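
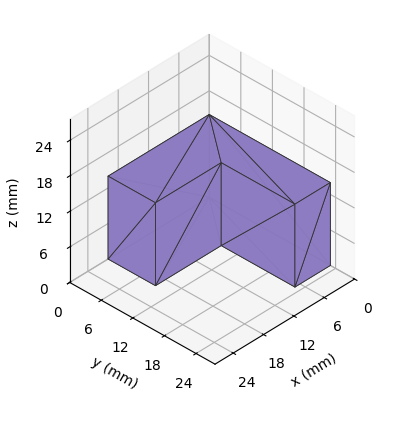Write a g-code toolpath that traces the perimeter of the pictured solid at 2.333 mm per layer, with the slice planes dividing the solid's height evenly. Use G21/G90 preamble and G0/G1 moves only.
Reading the render: the shape is an L-shaped prism: outer 20 × 23 mm, arm thicknesses ≈ 9 mm (horizontal) and 7 mm (vertical), extruded 14 mm in z (dimensions read to the nearest mm from the axis ticks). For the g-code, the solid's height is divided into equal slices at the stated Δz and each level perimeter traced with G1 moves after a G0 lift.

; perimeter-only toolpath
G21 ; units = mm
G90 ; absolute positioning
G28 ; home
; layer 1
G0 Z2.333
G0 X0.000 Y0.000
G1 X20.000 Y0.000
G1 X20.000 Y9.000
G1 X7.000 Y9.000
G1 X7.000 Y23.000
G1 X0.000 Y23.000
G1 X0.000 Y0.000
; layer 2
G0 Z4.667
G0 X0.000 Y0.000
G1 X20.000 Y0.000
G1 X20.000 Y9.000
G1 X7.000 Y9.000
G1 X7.000 Y23.000
G1 X0.000 Y23.000
G1 X0.000 Y0.000
; layer 3
G0 Z7.000
G0 X0.000 Y0.000
G1 X20.000 Y0.000
G1 X20.000 Y9.000
G1 X7.000 Y9.000
G1 X7.000 Y23.000
G1 X0.000 Y23.000
G1 X0.000 Y0.000
; layer 4
G0 Z9.333
G0 X0.000 Y0.000
G1 X20.000 Y0.000
G1 X20.000 Y9.000
G1 X7.000 Y9.000
G1 X7.000 Y23.000
G1 X0.000 Y23.000
G1 X0.000 Y0.000
; layer 5
G0 Z11.667
G0 X0.000 Y0.000
G1 X20.000 Y0.000
G1 X20.000 Y9.000
G1 X7.000 Y9.000
G1 X7.000 Y23.000
G1 X0.000 Y23.000
G1 X0.000 Y0.000
; layer 6
G0 Z14.000
G0 X0.000 Y0.000
G1 X20.000 Y0.000
G1 X20.000 Y9.000
G1 X7.000 Y9.000
G1 X7.000 Y23.000
G1 X0.000 Y23.000
G1 X0.000 Y0.000
M2 ; end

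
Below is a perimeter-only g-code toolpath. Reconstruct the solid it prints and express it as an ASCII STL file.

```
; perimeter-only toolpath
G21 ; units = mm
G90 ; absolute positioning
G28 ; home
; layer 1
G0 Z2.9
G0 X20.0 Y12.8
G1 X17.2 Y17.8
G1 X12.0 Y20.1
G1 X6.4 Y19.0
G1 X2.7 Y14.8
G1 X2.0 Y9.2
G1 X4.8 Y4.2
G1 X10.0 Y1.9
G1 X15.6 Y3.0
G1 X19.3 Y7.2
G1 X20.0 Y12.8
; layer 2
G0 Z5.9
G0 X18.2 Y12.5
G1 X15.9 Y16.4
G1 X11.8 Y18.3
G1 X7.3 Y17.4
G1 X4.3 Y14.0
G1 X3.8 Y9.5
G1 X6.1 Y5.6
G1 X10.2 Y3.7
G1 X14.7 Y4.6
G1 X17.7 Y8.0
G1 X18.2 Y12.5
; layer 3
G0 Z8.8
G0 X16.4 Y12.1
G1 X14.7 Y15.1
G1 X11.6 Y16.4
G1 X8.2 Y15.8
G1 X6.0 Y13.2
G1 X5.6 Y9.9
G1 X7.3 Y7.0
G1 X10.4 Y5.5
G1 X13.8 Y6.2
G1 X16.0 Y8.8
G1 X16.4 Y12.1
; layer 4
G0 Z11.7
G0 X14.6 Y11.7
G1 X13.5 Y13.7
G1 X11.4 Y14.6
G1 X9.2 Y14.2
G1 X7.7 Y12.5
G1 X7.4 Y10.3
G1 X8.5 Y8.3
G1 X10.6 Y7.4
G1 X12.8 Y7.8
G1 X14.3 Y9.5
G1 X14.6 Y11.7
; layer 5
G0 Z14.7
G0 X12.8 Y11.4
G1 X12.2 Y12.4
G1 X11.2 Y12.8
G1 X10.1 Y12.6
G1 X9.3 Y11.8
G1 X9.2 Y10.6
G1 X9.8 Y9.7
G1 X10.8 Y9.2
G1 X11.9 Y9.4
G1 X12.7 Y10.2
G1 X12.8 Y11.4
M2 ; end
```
solid part
  facet normal 0.0000 0.0000 -1.0000
    outer loop
      vertex 12.2 21.9 0.0
      vertex 18.4 19.1 0.0
      vertex 21.8 13.2 0.0
    endloop
  endfacet
  facet normal 0.0000 0.0000 -1.0000
    outer loop
      vertex 5.5 20.6 0.0
      vertex 12.2 21.9 0.0
      vertex 21.8 13.2 0.0
    endloop
  endfacet
  facet normal 0.0000 0.0000 -1.0000
    outer loop
      vertex 1.0 15.5 0.0
      vertex 5.5 20.6 0.0
      vertex 21.8 13.2 0.0
    endloop
  endfacet
  facet normal 0.0000 0.0000 -1.0000
    outer loop
      vertex 0.2 8.8 0.0
      vertex 1.0 15.5 0.0
      vertex 21.8 13.2 0.0
    endloop
  endfacet
  facet normal 0.0000 0.0000 -1.0000
    outer loop
      vertex 3.6 2.9 0.0
      vertex 0.2 8.8 0.0
      vertex 21.8 13.2 0.0
    endloop
  endfacet
  facet normal 0.0000 0.0000 -1.0000
    outer loop
      vertex 9.8 0.1 0.0
      vertex 3.6 2.9 0.0
      vertex 21.8 13.2 0.0
    endloop
  endfacet
  facet normal 0.0000 0.0000 -1.0000
    outer loop
      vertex 16.5 1.4 0.0
      vertex 9.8 0.1 0.0
      vertex 21.8 13.2 0.0
    endloop
  endfacet
  facet normal 0.0000 0.0000 -1.0000
    outer loop
      vertex 21.0 6.5 0.0
      vertex 16.5 1.4 0.0
      vertex 21.8 13.2 0.0
    endloop
  endfacet
  facet normal 0.7449 0.4293 0.5108
    outer loop
      vertex 21.8 13.2 0.0
      vertex 18.4 19.1 0.0
      vertex 11.0 11.0 17.6
    endloop
  endfacet
  facet normal 0.3541 0.7841 0.5097
    outer loop
      vertex 18.4 19.1 0.0
      vertex 12.2 21.9 0.0
      vertex 11.0 11.0 17.6
    endloop
  endfacet
  facet normal -0.1637 0.8437 0.5113
    outer loop
      vertex 12.2 21.9 0.0
      vertex 5.5 20.6 0.0
      vertex 11.0 11.0 17.6
    endloop
  endfacet
  facet normal -0.6443 0.5685 0.5115
    outer loop
      vertex 5.5 20.6 0.0
      vertex 1.0 15.5 0.0
      vertex 11.0 11.0 17.6
    endloop
  endfacet
  facet normal -0.8535 0.1019 0.5110
    outer loop
      vertex 1.0 15.5 0.0
      vertex 0.2 8.8 0.0
      vertex 11.0 11.0 17.6
    endloop
  endfacet
  facet normal -0.7449 -0.4293 0.5108
    outer loop
      vertex 0.2 8.8 0.0
      vertex 3.6 2.9 0.0
      vertex 11.0 11.0 17.6
    endloop
  endfacet
  facet normal -0.3541 -0.7841 0.5097
    outer loop
      vertex 3.6 2.9 0.0
      vertex 9.8 0.1 0.0
      vertex 11.0 11.0 17.6
    endloop
  endfacet
  facet normal 0.1637 -0.8437 0.5113
    outer loop
      vertex 9.8 0.1 0.0
      vertex 16.5 1.4 0.0
      vertex 11.0 11.0 17.6
    endloop
  endfacet
  facet normal 0.6443 -0.5685 0.5115
    outer loop
      vertex 16.5 1.4 0.0
      vertex 21.0 6.5 0.0
      vertex 11.0 11.0 17.6
    endloop
  endfacet
  facet normal 0.8535 -0.1019 0.5110
    outer loop
      vertex 21.0 6.5 0.0
      vertex 21.8 13.2 0.0
      vertex 11.0 11.0 17.6
    endloop
  endfacet
endsolid part

The G0 Z moves step by Δz≈2.9 mm. The G1 loops shrink linearly with z, so the solid tapers from its base footprint up to z≈17.6. Closing with a flat bottom cap and the tapered top and triangulating gives 18 facets — a regular 10-sided pyramid, base circumscribed radius ≈ 11 mm, apex at z ≈ 17.6 mm.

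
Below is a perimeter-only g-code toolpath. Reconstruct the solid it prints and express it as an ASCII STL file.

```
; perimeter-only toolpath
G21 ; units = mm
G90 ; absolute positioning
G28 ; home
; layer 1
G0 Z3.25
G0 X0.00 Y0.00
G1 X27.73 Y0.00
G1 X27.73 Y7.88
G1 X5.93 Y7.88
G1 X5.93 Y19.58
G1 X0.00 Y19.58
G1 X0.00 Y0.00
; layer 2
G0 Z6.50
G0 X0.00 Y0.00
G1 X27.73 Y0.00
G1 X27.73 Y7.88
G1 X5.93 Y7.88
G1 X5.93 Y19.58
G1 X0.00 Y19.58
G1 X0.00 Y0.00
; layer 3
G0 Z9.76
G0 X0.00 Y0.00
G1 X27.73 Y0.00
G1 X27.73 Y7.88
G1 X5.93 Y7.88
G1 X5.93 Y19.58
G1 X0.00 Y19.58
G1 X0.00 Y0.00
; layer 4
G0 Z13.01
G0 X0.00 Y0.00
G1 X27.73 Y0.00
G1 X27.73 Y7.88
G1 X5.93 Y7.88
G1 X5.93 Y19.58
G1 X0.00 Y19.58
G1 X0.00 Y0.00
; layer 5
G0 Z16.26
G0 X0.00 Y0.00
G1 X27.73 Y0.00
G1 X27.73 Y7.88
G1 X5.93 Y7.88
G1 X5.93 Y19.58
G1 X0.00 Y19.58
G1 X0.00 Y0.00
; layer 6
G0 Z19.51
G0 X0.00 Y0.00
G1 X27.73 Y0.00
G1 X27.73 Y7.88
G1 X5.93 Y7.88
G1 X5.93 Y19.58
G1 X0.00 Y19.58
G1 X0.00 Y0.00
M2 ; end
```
solid part
  facet normal 0.0000 0.0000 -1.0000
    outer loop
      vertex 27.73 7.88 0.00
      vertex 27.73 0.00 0.00
      vertex 0.00 0.00 0.00
    endloop
  endfacet
  facet normal 0.0000 0.0000 -1.0000
    outer loop
      vertex 5.93 7.88 0.00
      vertex 27.73 7.88 0.00
      vertex 0.00 0.00 0.00
    endloop
  endfacet
  facet normal 0.0000 0.0000 -1.0000
    outer loop
      vertex 5.93 19.58 0.00
      vertex 5.93 7.88 0.00
      vertex 0.00 0.00 0.00
    endloop
  endfacet
  facet normal 0.0000 0.0000 -1.0000
    outer loop
      vertex 0.00 19.58 0.00
      vertex 5.93 19.58 0.00
      vertex 0.00 0.00 0.00
    endloop
  endfacet
  facet normal 0.0000 0.0000 1.0000
    outer loop
      vertex 0.00 0.00 19.51
      vertex 27.73 0.00 19.51
      vertex 27.73 7.88 19.51
    endloop
  endfacet
  facet normal 0.0000 0.0000 1.0000
    outer loop
      vertex 0.00 0.00 19.51
      vertex 27.73 7.88 19.51
      vertex 5.93 7.88 19.51
    endloop
  endfacet
  facet normal 0.0000 0.0000 1.0000
    outer loop
      vertex 0.00 0.00 19.51
      vertex 5.93 7.88 19.51
      vertex 5.93 19.58 19.51
    endloop
  endfacet
  facet normal 0.0000 0.0000 1.0000
    outer loop
      vertex 0.00 0.00 19.51
      vertex 5.93 19.58 19.51
      vertex 0.00 19.58 19.51
    endloop
  endfacet
  facet normal 0.0000 -1.0000 0.0000
    outer loop
      vertex 0.00 0.00 0.00
      vertex 27.73 0.00 0.00
      vertex 27.73 0.00 19.51
    endloop
  endfacet
  facet normal 0.0000 -1.0000 0.0000
    outer loop
      vertex 0.00 0.00 0.00
      vertex 27.73 0.00 19.51
      vertex 0.00 0.00 19.51
    endloop
  endfacet
  facet normal 1.0000 0.0000 0.0000
    outer loop
      vertex 27.73 0.00 0.00
      vertex 27.73 7.88 0.00
      vertex 27.73 7.88 19.51
    endloop
  endfacet
  facet normal 1.0000 0.0000 0.0000
    outer loop
      vertex 27.73 0.00 0.00
      vertex 27.73 7.88 19.51
      vertex 27.73 0.00 19.51
    endloop
  endfacet
  facet normal 0.0000 1.0000 0.0000
    outer loop
      vertex 27.73 7.88 0.00
      vertex 5.93 7.88 0.00
      vertex 5.93 7.88 19.51
    endloop
  endfacet
  facet normal 0.0000 1.0000 0.0000
    outer loop
      vertex 27.73 7.88 0.00
      vertex 5.93 7.88 19.51
      vertex 27.73 7.88 19.51
    endloop
  endfacet
  facet normal 1.0000 0.0000 0.0000
    outer loop
      vertex 5.93 7.88 0.00
      vertex 5.93 19.58 0.00
      vertex 5.93 19.58 19.51
    endloop
  endfacet
  facet normal 1.0000 0.0000 0.0000
    outer loop
      vertex 5.93 7.88 0.00
      vertex 5.93 19.58 19.51
      vertex 5.93 7.88 19.51
    endloop
  endfacet
  facet normal 0.0000 1.0000 0.0000
    outer loop
      vertex 5.93 19.58 0.00
      vertex 0.00 19.58 0.00
      vertex 0.00 19.58 19.51
    endloop
  endfacet
  facet normal 0.0000 1.0000 0.0000
    outer loop
      vertex 5.93 19.58 0.00
      vertex 0.00 19.58 19.51
      vertex 5.93 19.58 19.51
    endloop
  endfacet
  facet normal -1.0000 0.0000 0.0000
    outer loop
      vertex 0.00 19.58 0.00
      vertex 0.00 0.00 0.00
      vertex 0.00 0.00 19.51
    endloop
  endfacet
  facet normal -1.0000 0.0000 0.0000
    outer loop
      vertex 0.00 19.58 0.00
      vertex 0.00 0.00 19.51
      vertex 0.00 19.58 19.51
    endloop
  endfacet
endsolid part

The G0 Z moves step by Δz≈3.25 mm. Every layer's G1 loop is the same polygon, so the solid is a straight extrusion of it from z=0 to z≈19.5. Closing with flat bottom and top caps and triangulating gives 20 facets — an L-shaped prism: outer 27.7 × 19.6 mm, arm thicknesses ≈ 7.88 mm (horizontal) and 5.93 mm (vertical), extruded 19.5 mm in z.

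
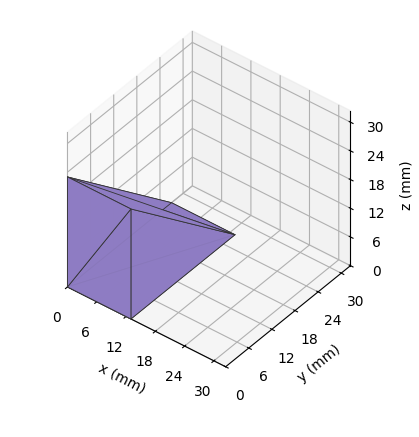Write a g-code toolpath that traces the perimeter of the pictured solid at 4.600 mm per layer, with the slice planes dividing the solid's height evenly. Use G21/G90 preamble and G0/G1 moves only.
Reading the render: the shape is a wedge (ramp): 13 × 27 mm base, rising to 23 mm along the y=0 edge and sloping linearly to z=0 at y=27 (dimensions read to the nearest mm from the axis ticks). For the g-code, the solid's height is divided into equal slices at the stated Δz and each level perimeter traced with G1 moves after a G0 lift.

; perimeter-only toolpath
G21 ; units = mm
G90 ; absolute positioning
G28 ; home
; layer 1
G0 Z4.600
G0 X0.000 Y0.000
G1 X13.000 Y0.000
G1 X13.000 Y21.600
G1 X0.000 Y21.600
G1 X0.000 Y0.000
; layer 2
G0 Z9.200
G0 X0.000 Y0.000
G1 X13.000 Y0.000
G1 X13.000 Y16.200
G1 X0.000 Y16.200
G1 X0.000 Y0.000
; layer 3
G0 Z13.800
G0 X0.000 Y0.000
G1 X13.000 Y0.000
G1 X13.000 Y10.800
G1 X0.000 Y10.800
G1 X0.000 Y0.000
; layer 4
G0 Z18.400
G0 X0.000 Y0.000
G1 X13.000 Y0.000
G1 X13.000 Y5.400
G1 X0.000 Y5.400
G1 X0.000 Y0.000
M2 ; end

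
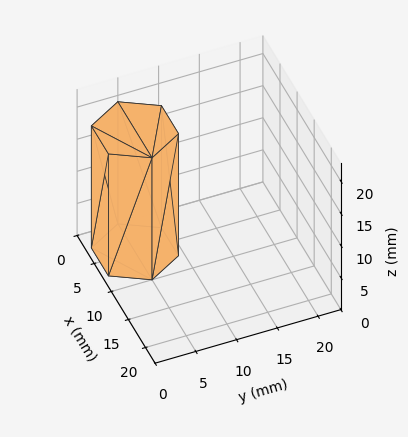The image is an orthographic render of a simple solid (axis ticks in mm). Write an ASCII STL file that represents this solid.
Reading the render: the shape is a regular 6-sided prism (a cylinder approximated with 6 flat sides), circumscribed radius ≈ 5 mm, height ≈ 19 mm (dimensions read to the nearest mm from the axis ticks). For the STL, each face is triangulated and given an outward normal.

solid part
  facet normal 0.0000 0.0000 -1.0000
    outer loop
      vertex 2.5 9.3 0.0
      vertex 7.5 9.3 0.0
      vertex 10.0 5.0 0.0
    endloop
  endfacet
  facet normal 0.0000 0.0000 -1.0000
    outer loop
      vertex 0.0 5.0 0.0
      vertex 2.5 9.3 0.0
      vertex 10.0 5.0 0.0
    endloop
  endfacet
  facet normal 0.0000 0.0000 -1.0000
    outer loop
      vertex 2.5 0.7 0.0
      vertex 0.0 5.0 0.0
      vertex 10.0 5.0 0.0
    endloop
  endfacet
  facet normal 0.0000 0.0000 -1.0000
    outer loop
      vertex 7.5 0.7 0.0
      vertex 2.5 0.7 0.0
      vertex 10.0 5.0 0.0
    endloop
  endfacet
  facet normal 0.0000 0.0000 1.0000
    outer loop
      vertex 10.0 5.0 19.0
      vertex 7.5 9.3 19.0
      vertex 2.5 9.3 19.0
    endloop
  endfacet
  facet normal 0.0000 0.0000 1.0000
    outer loop
      vertex 10.0 5.0 19.0
      vertex 2.5 9.3 19.0
      vertex 0.0 5.0 19.0
    endloop
  endfacet
  facet normal 0.0000 0.0000 1.0000
    outer loop
      vertex 10.0 5.0 19.0
      vertex 0.0 5.0 19.0
      vertex 2.5 0.7 19.0
    endloop
  endfacet
  facet normal 0.0000 0.0000 1.0000
    outer loop
      vertex 10.0 5.0 19.0
      vertex 2.5 0.7 19.0
      vertex 7.5 0.7 19.0
    endloop
  endfacet
  facet normal 0.8645 0.5026 0.0000
    outer loop
      vertex 10.0 5.0 0.0
      vertex 7.5 9.3 0.0
      vertex 7.5 9.3 19.0
    endloop
  endfacet
  facet normal 0.8645 0.5026 0.0000
    outer loop
      vertex 10.0 5.0 0.0
      vertex 7.5 9.3 19.0
      vertex 10.0 5.0 19.0
    endloop
  endfacet
  facet normal 0.0000 1.0000 0.0000
    outer loop
      vertex 7.5 9.3 0.0
      vertex 2.5 9.3 0.0
      vertex 2.5 9.3 19.0
    endloop
  endfacet
  facet normal 0.0000 1.0000 0.0000
    outer loop
      vertex 7.5 9.3 0.0
      vertex 2.5 9.3 19.0
      vertex 7.5 9.3 19.0
    endloop
  endfacet
  facet normal -0.8645 0.5026 0.0000
    outer loop
      vertex 2.5 9.3 0.0
      vertex 0.0 5.0 0.0
      vertex 0.0 5.0 19.0
    endloop
  endfacet
  facet normal -0.8645 0.5026 0.0000
    outer loop
      vertex 2.5 9.3 0.0
      vertex 0.0 5.0 19.0
      vertex 2.5 9.3 19.0
    endloop
  endfacet
  facet normal -0.8645 -0.5026 0.0000
    outer loop
      vertex 0.0 5.0 0.0
      vertex 2.5 0.7 0.0
      vertex 2.5 0.7 19.0
    endloop
  endfacet
  facet normal -0.8645 -0.5026 0.0000
    outer loop
      vertex 0.0 5.0 0.0
      vertex 2.5 0.7 19.0
      vertex 0.0 5.0 19.0
    endloop
  endfacet
  facet normal 0.0000 -1.0000 0.0000
    outer loop
      vertex 2.5 0.7 0.0
      vertex 7.5 0.7 0.0
      vertex 7.5 0.7 19.0
    endloop
  endfacet
  facet normal 0.0000 -1.0000 0.0000
    outer loop
      vertex 2.5 0.7 0.0
      vertex 7.5 0.7 19.0
      vertex 2.5 0.7 19.0
    endloop
  endfacet
  facet normal 0.8645 -0.5026 0.0000
    outer loop
      vertex 7.5 0.7 0.0
      vertex 10.0 5.0 0.0
      vertex 10.0 5.0 19.0
    endloop
  endfacet
  facet normal 0.8645 -0.5026 0.0000
    outer loop
      vertex 7.5 0.7 0.0
      vertex 10.0 5.0 19.0
      vertex 7.5 0.7 19.0
    endloop
  endfacet
endsolid part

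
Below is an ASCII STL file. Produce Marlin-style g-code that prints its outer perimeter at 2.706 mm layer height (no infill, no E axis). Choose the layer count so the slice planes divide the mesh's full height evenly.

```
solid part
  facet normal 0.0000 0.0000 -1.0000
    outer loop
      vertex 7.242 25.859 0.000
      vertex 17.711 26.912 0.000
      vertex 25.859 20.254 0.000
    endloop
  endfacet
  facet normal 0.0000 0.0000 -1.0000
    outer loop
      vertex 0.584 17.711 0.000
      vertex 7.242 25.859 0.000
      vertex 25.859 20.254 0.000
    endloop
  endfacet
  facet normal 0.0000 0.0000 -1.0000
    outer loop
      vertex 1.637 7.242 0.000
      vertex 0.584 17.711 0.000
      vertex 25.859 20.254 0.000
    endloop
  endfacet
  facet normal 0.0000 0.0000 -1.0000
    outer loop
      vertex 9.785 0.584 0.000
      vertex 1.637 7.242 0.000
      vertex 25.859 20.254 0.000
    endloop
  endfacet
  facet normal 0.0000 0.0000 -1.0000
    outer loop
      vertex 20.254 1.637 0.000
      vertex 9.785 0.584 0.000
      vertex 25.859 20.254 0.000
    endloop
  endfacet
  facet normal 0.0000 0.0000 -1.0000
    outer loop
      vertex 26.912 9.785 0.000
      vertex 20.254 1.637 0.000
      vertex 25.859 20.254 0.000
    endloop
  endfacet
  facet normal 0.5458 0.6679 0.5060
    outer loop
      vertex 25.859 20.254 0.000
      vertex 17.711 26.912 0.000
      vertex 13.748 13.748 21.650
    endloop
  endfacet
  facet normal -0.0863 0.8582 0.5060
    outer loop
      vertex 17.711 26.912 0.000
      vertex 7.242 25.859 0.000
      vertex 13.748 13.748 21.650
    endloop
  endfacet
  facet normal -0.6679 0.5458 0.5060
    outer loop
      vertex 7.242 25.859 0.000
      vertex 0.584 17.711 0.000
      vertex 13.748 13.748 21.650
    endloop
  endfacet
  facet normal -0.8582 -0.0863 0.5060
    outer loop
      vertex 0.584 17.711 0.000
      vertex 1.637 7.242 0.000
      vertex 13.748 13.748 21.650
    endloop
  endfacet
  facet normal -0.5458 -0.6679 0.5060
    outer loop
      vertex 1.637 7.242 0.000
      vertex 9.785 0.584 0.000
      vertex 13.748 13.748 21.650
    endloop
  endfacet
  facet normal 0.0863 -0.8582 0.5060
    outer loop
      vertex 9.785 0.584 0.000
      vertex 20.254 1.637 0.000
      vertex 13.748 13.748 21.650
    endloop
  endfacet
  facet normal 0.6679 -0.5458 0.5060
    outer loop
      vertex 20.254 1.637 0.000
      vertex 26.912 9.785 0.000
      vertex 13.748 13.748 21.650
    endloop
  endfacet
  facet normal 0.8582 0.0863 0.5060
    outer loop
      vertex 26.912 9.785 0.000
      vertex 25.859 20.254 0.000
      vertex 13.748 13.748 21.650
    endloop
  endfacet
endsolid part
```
; perimeter-only toolpath
G21 ; units = mm
G90 ; absolute positioning
G28 ; home
; layer 1
G0 Z2.706
G0 X24.345 Y19.441
G1 X17.216 Y25.266
G1 X8.055 Y24.345
G1 X2.229 Y17.216
G1 X3.151 Y8.055
G1 X10.280 Y2.229
G1 X19.441 Y3.151
G1 X25.266 Y10.280
G1 X24.345 Y19.441
; layer 2
G0 Z5.412
G0 X22.831 Y18.628
G1 X16.720 Y23.621
G1 X8.868 Y22.831
G1 X3.875 Y16.720
G1 X4.665 Y8.868
G1 X10.776 Y3.875
G1 X18.628 Y4.665
G1 X23.621 Y10.776
G1 X22.831 Y18.628
; layer 3
G0 Z8.119
G0 X21.317 Y17.814
G1 X16.225 Y21.976
G1 X9.682 Y21.317
G1 X5.521 Y16.225
G1 X6.179 Y9.682
G1 X11.271 Y5.521
G1 X17.814 Y6.179
G1 X21.976 Y11.271
G1 X21.317 Y17.814
; layer 4
G0 Z10.825
G0 X19.803 Y17.001
G1 X15.729 Y20.330
G1 X10.495 Y19.803
G1 X7.166 Y15.729
G1 X7.692 Y10.495
G1 X11.767 Y7.166
G1 X17.001 Y7.692
G1 X20.330 Y11.767
G1 X19.803 Y17.001
; layer 5
G0 Z13.531
G0 X18.290 Y16.188
G1 X15.234 Y18.684
G1 X11.308 Y18.290
G1 X8.811 Y15.234
G1 X9.206 Y11.308
G1 X12.262 Y8.811
G1 X16.188 Y9.206
G1 X18.684 Y12.262
G1 X18.290 Y16.188
; layer 6
G0 Z16.237
G0 X16.776 Y15.375
G1 X14.739 Y17.039
G1 X12.121 Y16.776
G1 X10.457 Y14.739
G1 X10.720 Y12.121
G1 X12.757 Y10.457
G1 X15.375 Y10.720
G1 X17.039 Y12.757
G1 X16.776 Y15.375
; layer 7
G0 Z18.944
G0 X15.262 Y14.561
G1 X14.243 Y15.393
G1 X12.935 Y15.262
G1 X12.102 Y14.243
G1 X12.234 Y12.935
G1 X13.253 Y12.102
G1 X14.561 Y12.234
G1 X15.393 Y13.253
G1 X15.262 Y14.561
M2 ; end

The solid is a regular 8-sided pyramid, base circumscribed radius ≈ 13.7 mm, apex at z ≈ 21.6 mm. Slicing at Δz = 2.706 mm — 8 equal slices spanning the solid's height, so layer i sits at z = i·h/8 — gives 7 non-empty perimeters. Each is a 8-segment closed polygon; G0 lifts to the layer z and rapids to the start vertex, then G1 traces the edges. The cross-section shrinks linearly with z (the slice at the apex is degenerate and omitted).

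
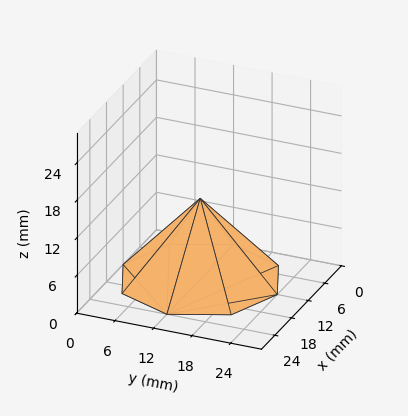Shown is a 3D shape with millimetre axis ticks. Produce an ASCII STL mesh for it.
Reading the render: the shape is a regular 8-sided pyramid, base circumscribed radius ≈ 12 mm, apex at z ≈ 13 mm (dimensions read to the nearest mm from the axis ticks). For the STL, each face is triangulated and given an outward normal.

solid part
  facet normal 0.0000 0.0000 -1.0000
    outer loop
      vertex 12.0 24.0 0.0
      vertex 20.5 20.5 0.0
      vertex 24.0 12.0 0.0
    endloop
  endfacet
  facet normal 0.0000 0.0000 -1.0000
    outer loop
      vertex 3.5 20.5 0.0
      vertex 12.0 24.0 0.0
      vertex 24.0 12.0 0.0
    endloop
  endfacet
  facet normal 0.0000 0.0000 -1.0000
    outer loop
      vertex 0.0 12.0 0.0
      vertex 3.5 20.5 0.0
      vertex 24.0 12.0 0.0
    endloop
  endfacet
  facet normal 0.0000 0.0000 -1.0000
    outer loop
      vertex 3.5 3.5 0.0
      vertex 0.0 12.0 0.0
      vertex 24.0 12.0 0.0
    endloop
  endfacet
  facet normal 0.0000 0.0000 -1.0000
    outer loop
      vertex 12.0 0.0 0.0
      vertex 3.5 3.5 0.0
      vertex 24.0 12.0 0.0
    endloop
  endfacet
  facet normal 0.0000 0.0000 -1.0000
    outer loop
      vertex 20.5 3.5 0.0
      vertex 12.0 0.0 0.0
      vertex 24.0 12.0 0.0
    endloop
  endfacet
  facet normal 0.7033 0.2896 0.6492
    outer loop
      vertex 24.0 12.0 0.0
      vertex 20.5 20.5 0.0
      vertex 12.0 12.0 13.0
    endloop
  endfacet
  facet normal 0.2896 0.7033 0.6492
    outer loop
      vertex 20.5 20.5 0.0
      vertex 12.0 24.0 0.0
      vertex 12.0 12.0 13.0
    endloop
  endfacet
  facet normal -0.2896 0.7033 0.6492
    outer loop
      vertex 12.0 24.0 0.0
      vertex 3.5 20.5 0.0
      vertex 12.0 12.0 13.0
    endloop
  endfacet
  facet normal -0.7033 0.2896 0.6492
    outer loop
      vertex 3.5 20.5 0.0
      vertex 0.0 12.0 0.0
      vertex 12.0 12.0 13.0
    endloop
  endfacet
  facet normal -0.7033 -0.2896 0.6492
    outer loop
      vertex 0.0 12.0 0.0
      vertex 3.5 3.5 0.0
      vertex 12.0 12.0 13.0
    endloop
  endfacet
  facet normal -0.2896 -0.7033 0.6492
    outer loop
      vertex 3.5 3.5 0.0
      vertex 12.0 0.0 0.0
      vertex 12.0 12.0 13.0
    endloop
  endfacet
  facet normal 0.2896 -0.7033 0.6492
    outer loop
      vertex 12.0 0.0 0.0
      vertex 20.5 3.5 0.0
      vertex 12.0 12.0 13.0
    endloop
  endfacet
  facet normal 0.7033 -0.2896 0.6492
    outer loop
      vertex 20.5 3.5 0.0
      vertex 24.0 12.0 0.0
      vertex 12.0 12.0 13.0
    endloop
  endfacet
endsolid part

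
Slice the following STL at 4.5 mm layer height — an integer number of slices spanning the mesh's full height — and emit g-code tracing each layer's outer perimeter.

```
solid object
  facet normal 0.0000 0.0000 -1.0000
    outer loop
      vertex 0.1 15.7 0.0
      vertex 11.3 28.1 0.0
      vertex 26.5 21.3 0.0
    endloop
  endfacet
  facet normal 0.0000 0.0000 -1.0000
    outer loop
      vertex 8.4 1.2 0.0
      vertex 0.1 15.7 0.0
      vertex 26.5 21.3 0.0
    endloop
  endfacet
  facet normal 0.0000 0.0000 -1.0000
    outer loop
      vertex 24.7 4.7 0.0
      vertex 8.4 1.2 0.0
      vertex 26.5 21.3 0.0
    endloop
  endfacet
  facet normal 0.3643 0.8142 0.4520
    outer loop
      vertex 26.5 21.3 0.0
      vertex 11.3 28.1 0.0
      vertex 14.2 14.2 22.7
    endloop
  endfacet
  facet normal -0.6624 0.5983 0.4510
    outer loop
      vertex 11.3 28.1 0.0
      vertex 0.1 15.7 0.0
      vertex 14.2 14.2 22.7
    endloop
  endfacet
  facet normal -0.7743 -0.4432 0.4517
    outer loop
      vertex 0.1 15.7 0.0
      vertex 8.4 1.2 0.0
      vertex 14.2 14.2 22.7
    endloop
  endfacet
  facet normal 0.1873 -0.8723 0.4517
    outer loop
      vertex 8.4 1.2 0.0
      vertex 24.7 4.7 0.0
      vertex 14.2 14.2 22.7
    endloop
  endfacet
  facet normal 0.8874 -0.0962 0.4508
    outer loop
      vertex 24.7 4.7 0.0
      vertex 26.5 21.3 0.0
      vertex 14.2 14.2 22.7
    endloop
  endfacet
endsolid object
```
; perimeter-only toolpath
G21 ; units = mm
G90 ; absolute positioning
G28 ; home
; layer 1
G0 Z4.5
G0 X24.0 Y19.9
G1 X11.9 Y25.3
G1 X2.9 Y15.4
G1 X9.6 Y3.8
G1 X22.6 Y6.6
G1 X24.0 Y19.9
; layer 2
G0 Z9.1
G0 X21.6 Y18.5
G1 X12.5 Y22.5
G1 X5.7 Y15.1
G1 X10.7 Y6.4
G1 X20.5 Y8.5
G1 X21.6 Y18.5
; layer 3
G0 Z13.6
G0 X19.1 Y17.0
G1 X13.0 Y19.8
G1 X8.6 Y14.8
G1 X11.9 Y9.0
G1 X18.4 Y10.4
G1 X19.1 Y17.0
; layer 4
G0 Z18.2
G0 X16.7 Y15.6
G1 X13.6 Y17.0
G1 X11.4 Y14.5
G1 X13.0 Y11.6
G1 X16.3 Y12.3
G1 X16.7 Y15.6
M2 ; end

The solid is a regular 5-sided pyramid, base circumscribed radius ≈ 14.2 mm, apex at z ≈ 22.7 mm. Slicing at Δz = 4.5 mm — 5 equal slices spanning the solid's height, so layer i sits at z = i·h/5 — gives 4 non-empty perimeters. Each is a 5-segment closed polygon; G0 lifts to the layer z and rapids to the start vertex, then G1 traces the edges. The cross-section shrinks linearly with z (the slice at the apex is degenerate and omitted).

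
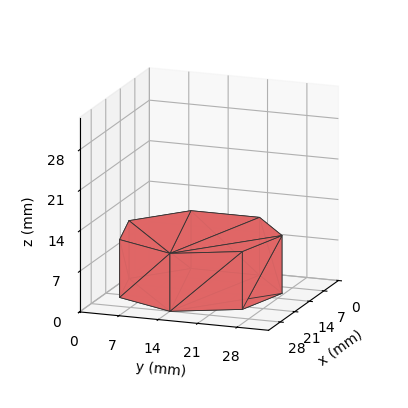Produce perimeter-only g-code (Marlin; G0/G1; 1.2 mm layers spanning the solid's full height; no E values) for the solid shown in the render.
Reading the render: the shape is a regular 7-sided prism (a cylinder approximated with 7 flat sides), circumscribed radius ≈ 14 mm, height ≈ 10 mm (dimensions read to the nearest mm from the axis ticks). For the g-code, the solid's height is divided into equal slices at the stated Δz and each level perimeter traced with G1 moves after a G0 lift.

; perimeter-only toolpath
G21 ; units = mm
G90 ; absolute positioning
G28 ; home
; layer 1
G0 Z1.2
G0 X28.0 Y14.0
G1 X22.7 Y24.9
G1 X10.9 Y27.6
G1 X1.4 Y20.1
G1 X1.4 Y7.9
G1 X10.9 Y0.4
G1 X22.7 Y3.1
G1 X28.0 Y14.0
; layer 2
G0 Z2.5
G0 X28.0 Y14.0
G1 X22.7 Y24.9
G1 X10.9 Y27.6
G1 X1.4 Y20.1
G1 X1.4 Y7.9
G1 X10.9 Y0.4
G1 X22.7 Y3.1
G1 X28.0 Y14.0
; layer 3
G0 Z3.8
G0 X28.0 Y14.0
G1 X22.7 Y24.9
G1 X10.9 Y27.6
G1 X1.4 Y20.1
G1 X1.4 Y7.9
G1 X10.9 Y0.4
G1 X22.7 Y3.1
G1 X28.0 Y14.0
; layer 4
G0 Z5.0
G0 X28.0 Y14.0
G1 X22.7 Y24.9
G1 X10.9 Y27.6
G1 X1.4 Y20.1
G1 X1.4 Y7.9
G1 X10.9 Y0.4
G1 X22.7 Y3.1
G1 X28.0 Y14.0
; layer 5
G0 Z6.2
G0 X28.0 Y14.0
G1 X22.7 Y24.9
G1 X10.9 Y27.6
G1 X1.4 Y20.1
G1 X1.4 Y7.9
G1 X10.9 Y0.4
G1 X22.7 Y3.1
G1 X28.0 Y14.0
; layer 6
G0 Z7.5
G0 X28.0 Y14.0
G1 X22.7 Y24.9
G1 X10.9 Y27.6
G1 X1.4 Y20.1
G1 X1.4 Y7.9
G1 X10.9 Y0.4
G1 X22.7 Y3.1
G1 X28.0 Y14.0
; layer 7
G0 Z8.8
G0 X28.0 Y14.0
G1 X22.7 Y24.9
G1 X10.9 Y27.6
G1 X1.4 Y20.1
G1 X1.4 Y7.9
G1 X10.9 Y0.4
G1 X22.7 Y3.1
G1 X28.0 Y14.0
; layer 8
G0 Z10.0
G0 X28.0 Y14.0
G1 X22.7 Y24.9
G1 X10.9 Y27.6
G1 X1.4 Y20.1
G1 X1.4 Y7.9
G1 X10.9 Y0.4
G1 X22.7 Y3.1
G1 X28.0 Y14.0
M2 ; end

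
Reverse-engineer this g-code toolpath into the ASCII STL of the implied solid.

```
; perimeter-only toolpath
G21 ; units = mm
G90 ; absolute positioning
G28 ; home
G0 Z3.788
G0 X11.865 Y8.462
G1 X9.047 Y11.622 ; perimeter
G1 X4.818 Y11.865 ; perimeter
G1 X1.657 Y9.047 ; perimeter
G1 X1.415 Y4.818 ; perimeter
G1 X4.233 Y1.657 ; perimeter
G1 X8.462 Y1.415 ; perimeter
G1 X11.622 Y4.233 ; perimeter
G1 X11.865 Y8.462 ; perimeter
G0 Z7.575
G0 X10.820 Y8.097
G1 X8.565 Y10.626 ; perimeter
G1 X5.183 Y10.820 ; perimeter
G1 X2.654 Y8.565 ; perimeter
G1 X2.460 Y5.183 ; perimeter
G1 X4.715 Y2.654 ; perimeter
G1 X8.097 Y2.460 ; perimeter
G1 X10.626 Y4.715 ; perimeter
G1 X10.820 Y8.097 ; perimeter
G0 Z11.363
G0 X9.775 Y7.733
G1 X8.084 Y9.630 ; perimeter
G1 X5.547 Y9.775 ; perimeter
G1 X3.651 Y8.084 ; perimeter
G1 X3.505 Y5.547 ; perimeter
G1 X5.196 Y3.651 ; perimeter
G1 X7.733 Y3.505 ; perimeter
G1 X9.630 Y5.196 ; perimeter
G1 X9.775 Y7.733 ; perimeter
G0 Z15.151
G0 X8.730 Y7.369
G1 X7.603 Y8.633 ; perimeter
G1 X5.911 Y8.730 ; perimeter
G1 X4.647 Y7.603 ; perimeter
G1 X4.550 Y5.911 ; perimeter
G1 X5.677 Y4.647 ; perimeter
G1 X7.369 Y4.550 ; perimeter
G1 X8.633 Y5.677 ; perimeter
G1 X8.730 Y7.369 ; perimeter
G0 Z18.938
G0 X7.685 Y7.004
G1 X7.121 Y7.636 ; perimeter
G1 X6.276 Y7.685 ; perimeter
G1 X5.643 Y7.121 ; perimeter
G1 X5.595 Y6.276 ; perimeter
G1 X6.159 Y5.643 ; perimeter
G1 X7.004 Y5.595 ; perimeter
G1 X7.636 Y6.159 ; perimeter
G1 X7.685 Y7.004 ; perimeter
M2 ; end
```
solid part
  facet normal 0.0000 0.0000 -1.0000
    outer loop
      vertex 4.454 12.910 0.000
      vertex 9.528 12.619 0.000
      vertex 12.910 8.826 0.000
    endloop
  endfacet
  facet normal 0.0000 0.0000 -1.0000
    outer loop
      vertex 0.661 9.528 0.000
      vertex 4.454 12.910 0.000
      vertex 12.910 8.826 0.000
    endloop
  endfacet
  facet normal 0.0000 0.0000 -1.0000
    outer loop
      vertex 0.370 4.454 0.000
      vertex 0.661 9.528 0.000
      vertex 12.910 8.826 0.000
    endloop
  endfacet
  facet normal 0.0000 0.0000 -1.0000
    outer loop
      vertex 3.752 0.661 0.000
      vertex 0.370 4.454 0.000
      vertex 12.910 8.826 0.000
    endloop
  endfacet
  facet normal 0.0000 0.0000 -1.0000
    outer loop
      vertex 8.826 0.370 0.000
      vertex 3.752 0.661 0.000
      vertex 12.910 8.826 0.000
    endloop
  endfacet
  facet normal 0.0000 0.0000 -1.0000
    outer loop
      vertex 12.619 3.752 0.000
      vertex 8.826 0.370 0.000
      vertex 12.910 8.826 0.000
    endloop
  endfacet
  facet normal 0.7206 0.6425 0.2606
    outer loop
      vertex 12.910 8.826 0.000
      vertex 9.528 12.619 0.000
      vertex 6.640 6.640 22.726
    endloop
  endfacet
  facet normal 0.0553 0.9639 0.2606
    outer loop
      vertex 9.528 12.619 0.000
      vertex 4.454 12.910 0.000
      vertex 6.640 6.640 22.726
    endloop
  endfacet
  facet normal -0.6425 0.7206 0.2606
    outer loop
      vertex 4.454 12.910 0.000
      vertex 0.661 9.528 0.000
      vertex 6.640 6.640 22.726
    endloop
  endfacet
  facet normal -0.9639 0.0553 0.2606
    outer loop
      vertex 0.661 9.528 0.000
      vertex 0.370 4.454 0.000
      vertex 6.640 6.640 22.726
    endloop
  endfacet
  facet normal -0.7206 -0.6425 0.2606
    outer loop
      vertex 0.370 4.454 0.000
      vertex 3.752 0.661 0.000
      vertex 6.640 6.640 22.726
    endloop
  endfacet
  facet normal -0.0553 -0.9639 0.2606
    outer loop
      vertex 3.752 0.661 0.000
      vertex 8.826 0.370 0.000
      vertex 6.640 6.640 22.726
    endloop
  endfacet
  facet normal 0.6425 -0.7206 0.2606
    outer loop
      vertex 8.826 0.370 0.000
      vertex 12.619 3.752 0.000
      vertex 6.640 6.640 22.726
    endloop
  endfacet
  facet normal 0.9639 -0.0553 0.2606
    outer loop
      vertex 12.619 3.752 0.000
      vertex 12.910 8.826 0.000
      vertex 6.640 6.640 22.726
    endloop
  endfacet
endsolid part

The G0 Z moves step by Δz≈3.788 mm. The G1 loops shrink linearly with z, so the solid tapers from its base footprint up to z≈22.7. Closing with a flat bottom cap and the tapered top and triangulating gives 14 facets — a regular 8-sided pyramid, base circumscribed radius ≈ 6.64 mm, apex at z ≈ 22.7 mm.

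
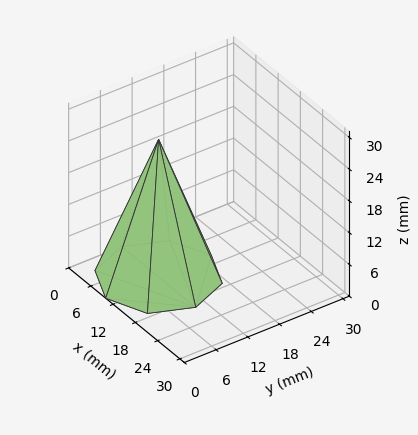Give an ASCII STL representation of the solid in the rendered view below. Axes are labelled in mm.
Reading the render: the shape is a regular 8-sided pyramid, base circumscribed radius ≈ 10 mm, apex at z ≈ 26 mm (dimensions read to the nearest mm from the axis ticks). For the STL, each face is triangulated and given an outward normal.

solid part
  facet normal 0.0000 0.0000 -1.0000
    outer loop
      vertex 10.00 20.00 0.00
      vertex 17.07 17.07 0.00
      vertex 20.00 10.00 0.00
    endloop
  endfacet
  facet normal 0.0000 0.0000 -1.0000
    outer loop
      vertex 2.93 17.07 0.00
      vertex 10.00 20.00 0.00
      vertex 20.00 10.00 0.00
    endloop
  endfacet
  facet normal 0.0000 0.0000 -1.0000
    outer loop
      vertex 0.00 10.00 0.00
      vertex 2.93 17.07 0.00
      vertex 20.00 10.00 0.00
    endloop
  endfacet
  facet normal 0.0000 0.0000 -1.0000
    outer loop
      vertex 2.93 2.93 0.00
      vertex 0.00 10.00 0.00
      vertex 20.00 10.00 0.00
    endloop
  endfacet
  facet normal 0.0000 0.0000 -1.0000
    outer loop
      vertex 10.00 0.00 0.00
      vertex 2.93 2.93 0.00
      vertex 20.00 10.00 0.00
    endloop
  endfacet
  facet normal 0.0000 0.0000 -1.0000
    outer loop
      vertex 17.07 2.93 0.00
      vertex 10.00 0.00 0.00
      vertex 20.00 10.00 0.00
    endloop
  endfacet
  facet normal 0.8705 0.3608 0.3348
    outer loop
      vertex 20.00 10.00 0.00
      vertex 17.07 17.07 0.00
      vertex 10.00 10.00 26.00
    endloop
  endfacet
  facet normal 0.3608 0.8705 0.3348
    outer loop
      vertex 17.07 17.07 0.00
      vertex 10.00 20.00 0.00
      vertex 10.00 10.00 26.00
    endloop
  endfacet
  facet normal -0.3608 0.8705 0.3348
    outer loop
      vertex 10.00 20.00 0.00
      vertex 2.93 17.07 0.00
      vertex 10.00 10.00 26.00
    endloop
  endfacet
  facet normal -0.8705 0.3608 0.3348
    outer loop
      vertex 2.93 17.07 0.00
      vertex 0.00 10.00 0.00
      vertex 10.00 10.00 26.00
    endloop
  endfacet
  facet normal -0.8705 -0.3608 0.3348
    outer loop
      vertex 0.00 10.00 0.00
      vertex 2.93 2.93 0.00
      vertex 10.00 10.00 26.00
    endloop
  endfacet
  facet normal -0.3608 -0.8705 0.3348
    outer loop
      vertex 2.93 2.93 0.00
      vertex 10.00 0.00 0.00
      vertex 10.00 10.00 26.00
    endloop
  endfacet
  facet normal 0.3608 -0.8705 0.3348
    outer loop
      vertex 10.00 0.00 0.00
      vertex 17.07 2.93 0.00
      vertex 10.00 10.00 26.00
    endloop
  endfacet
  facet normal 0.8705 -0.3608 0.3348
    outer loop
      vertex 17.07 2.93 0.00
      vertex 20.00 10.00 0.00
      vertex 10.00 10.00 26.00
    endloop
  endfacet
endsolid part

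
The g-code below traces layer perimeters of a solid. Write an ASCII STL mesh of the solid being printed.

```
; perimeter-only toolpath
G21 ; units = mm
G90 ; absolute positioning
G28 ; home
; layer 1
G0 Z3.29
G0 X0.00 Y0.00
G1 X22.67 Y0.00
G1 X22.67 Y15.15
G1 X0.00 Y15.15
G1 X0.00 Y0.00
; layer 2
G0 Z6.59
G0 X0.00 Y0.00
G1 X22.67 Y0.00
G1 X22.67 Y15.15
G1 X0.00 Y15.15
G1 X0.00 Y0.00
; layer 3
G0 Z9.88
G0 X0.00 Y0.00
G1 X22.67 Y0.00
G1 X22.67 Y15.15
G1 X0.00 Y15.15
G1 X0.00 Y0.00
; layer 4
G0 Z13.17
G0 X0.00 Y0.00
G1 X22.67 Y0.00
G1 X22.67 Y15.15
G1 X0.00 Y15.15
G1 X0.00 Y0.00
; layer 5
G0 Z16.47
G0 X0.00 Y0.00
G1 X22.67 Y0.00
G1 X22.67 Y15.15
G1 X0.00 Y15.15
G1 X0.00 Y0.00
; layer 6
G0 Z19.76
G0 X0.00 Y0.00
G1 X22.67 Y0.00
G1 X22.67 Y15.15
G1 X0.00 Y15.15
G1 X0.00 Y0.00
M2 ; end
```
solid part
  facet normal 0.0000 0.0000 -1.0000
    outer loop
      vertex 22.67 15.15 0.00
      vertex 22.67 0.00 0.00
      vertex 0.00 0.00 0.00
    endloop
  endfacet
  facet normal 0.0000 0.0000 -1.0000
    outer loop
      vertex 0.00 15.15 0.00
      vertex 22.67 15.15 0.00
      vertex 0.00 0.00 0.00
    endloop
  endfacet
  facet normal 0.0000 0.0000 1.0000
    outer loop
      vertex 0.00 0.00 19.76
      vertex 22.67 0.00 19.76
      vertex 22.67 15.15 19.76
    endloop
  endfacet
  facet normal 0.0000 0.0000 1.0000
    outer loop
      vertex 0.00 0.00 19.76
      vertex 22.67 15.15 19.76
      vertex 0.00 15.15 19.76
    endloop
  endfacet
  facet normal 0.0000 -1.0000 0.0000
    outer loop
      vertex 0.00 0.00 0.00
      vertex 22.67 0.00 0.00
      vertex 22.67 0.00 19.76
    endloop
  endfacet
  facet normal 0.0000 -1.0000 0.0000
    outer loop
      vertex 0.00 0.00 0.00
      vertex 22.67 0.00 19.76
      vertex 0.00 0.00 19.76
    endloop
  endfacet
  facet normal 0.0000 1.0000 0.0000
    outer loop
      vertex 22.67 15.15 19.76
      vertex 22.67 15.15 0.00
      vertex 0.00 15.15 0.00
    endloop
  endfacet
  facet normal 0.0000 1.0000 0.0000
    outer loop
      vertex 0.00 15.15 19.76
      vertex 22.67 15.15 19.76
      vertex 0.00 15.15 0.00
    endloop
  endfacet
  facet normal -1.0000 0.0000 0.0000
    outer loop
      vertex 0.00 15.15 19.76
      vertex 0.00 15.15 0.00
      vertex 0.00 0.00 0.00
    endloop
  endfacet
  facet normal -1.0000 0.0000 0.0000
    outer loop
      vertex 0.00 0.00 19.76
      vertex 0.00 15.15 19.76
      vertex 0.00 0.00 0.00
    endloop
  endfacet
  facet normal 1.0000 0.0000 0.0000
    outer loop
      vertex 22.67 0.00 0.00
      vertex 22.67 15.15 0.00
      vertex 22.67 15.15 19.76
    endloop
  endfacet
  facet normal 1.0000 0.0000 0.0000
    outer loop
      vertex 22.67 0.00 0.00
      vertex 22.67 15.15 19.76
      vertex 22.67 0.00 19.76
    endloop
  endfacet
endsolid part

The G0 Z moves step by Δz≈3.29 mm. Every layer's G1 loop is the same polygon, so the solid is a straight extrusion of it from z=0 to z≈19.8. Closing with flat bottom and top caps and triangulating gives 12 facets — a rectangular box, roughly 22.7 × 15.2 mm footprint and 19.8 mm tall.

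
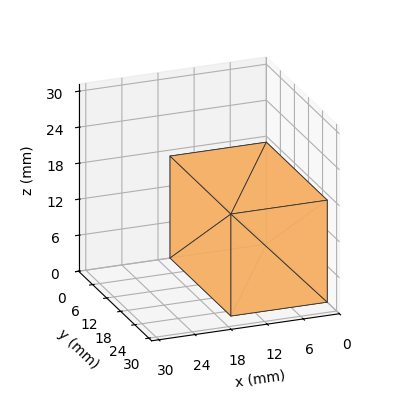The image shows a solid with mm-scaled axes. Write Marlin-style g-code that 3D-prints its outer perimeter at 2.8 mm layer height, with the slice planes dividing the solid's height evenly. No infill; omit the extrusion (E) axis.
Reading the render: the shape is a rectangular box, roughly 16 × 26 mm footprint and 17 mm tall (dimensions read to the nearest mm from the axis ticks). For the g-code, the solid's height is divided into equal slices at the stated Δz and each level perimeter traced with G1 moves after a G0 lift.

; perimeter-only toolpath
G21 ; units = mm
G90 ; absolute positioning
G28 ; home
; layer 1
G0 Z2.8
G0 X0.0 Y0.0
G1 X16.0 Y0.0
G1 X16.0 Y26.0
G1 X0.0 Y26.0
G1 X0.0 Y0.0
; layer 2
G0 Z5.7
G0 X0.0 Y0.0
G1 X16.0 Y0.0
G1 X16.0 Y26.0
G1 X0.0 Y26.0
G1 X0.0 Y0.0
; layer 3
G0 Z8.5
G0 X0.0 Y0.0
G1 X16.0 Y0.0
G1 X16.0 Y26.0
G1 X0.0 Y26.0
G1 X0.0 Y0.0
; layer 4
G0 Z11.3
G0 X0.0 Y0.0
G1 X16.0 Y0.0
G1 X16.0 Y26.0
G1 X0.0 Y26.0
G1 X0.0 Y0.0
; layer 5
G0 Z14.2
G0 X0.0 Y0.0
G1 X16.0 Y0.0
G1 X16.0 Y26.0
G1 X0.0 Y26.0
G1 X0.0 Y0.0
; layer 6
G0 Z17.0
G0 X0.0 Y0.0
G1 X16.0 Y0.0
G1 X16.0 Y26.0
G1 X0.0 Y26.0
G1 X0.0 Y0.0
M2 ; end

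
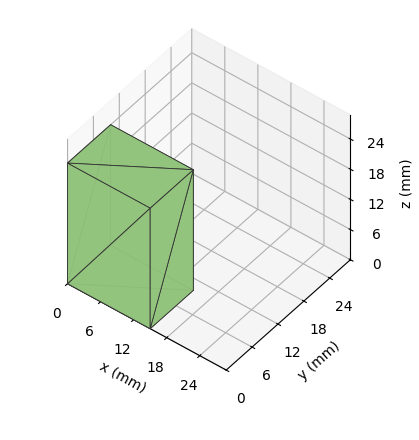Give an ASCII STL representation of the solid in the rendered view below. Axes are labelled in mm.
Reading the render: the shape is a rectangular box, roughly 15 × 10 mm footprint and 24 mm tall (dimensions read to the nearest mm from the axis ticks). For the STL, each face is triangulated and given an outward normal.

solid part
  facet normal 0.0000 0.0000 -1.0000
    outer loop
      vertex 15.000 10.000 0.000
      vertex 15.000 0.000 0.000
      vertex 0.000 0.000 0.000
    endloop
  endfacet
  facet normal 0.0000 0.0000 -1.0000
    outer loop
      vertex 0.000 10.000 0.000
      vertex 15.000 10.000 0.000
      vertex 0.000 0.000 0.000
    endloop
  endfacet
  facet normal 0.0000 0.0000 1.0000
    outer loop
      vertex 0.000 0.000 24.000
      vertex 15.000 0.000 24.000
      vertex 15.000 10.000 24.000
    endloop
  endfacet
  facet normal 0.0000 0.0000 1.0000
    outer loop
      vertex 0.000 0.000 24.000
      vertex 15.000 10.000 24.000
      vertex 0.000 10.000 24.000
    endloop
  endfacet
  facet normal 0.0000 -1.0000 0.0000
    outer loop
      vertex 0.000 0.000 0.000
      vertex 15.000 0.000 0.000
      vertex 15.000 0.000 24.000
    endloop
  endfacet
  facet normal 0.0000 -1.0000 0.0000
    outer loop
      vertex 0.000 0.000 0.000
      vertex 15.000 0.000 24.000
      vertex 0.000 0.000 24.000
    endloop
  endfacet
  facet normal 0.0000 1.0000 0.0000
    outer loop
      vertex 15.000 10.000 24.000
      vertex 15.000 10.000 0.000
      vertex 0.000 10.000 0.000
    endloop
  endfacet
  facet normal 0.0000 1.0000 0.0000
    outer loop
      vertex 0.000 10.000 24.000
      vertex 15.000 10.000 24.000
      vertex 0.000 10.000 0.000
    endloop
  endfacet
  facet normal -1.0000 0.0000 0.0000
    outer loop
      vertex 0.000 10.000 24.000
      vertex 0.000 10.000 0.000
      vertex 0.000 0.000 0.000
    endloop
  endfacet
  facet normal -1.0000 0.0000 0.0000
    outer loop
      vertex 0.000 0.000 24.000
      vertex 0.000 10.000 24.000
      vertex 0.000 0.000 0.000
    endloop
  endfacet
  facet normal 1.0000 0.0000 0.0000
    outer loop
      vertex 15.000 0.000 0.000
      vertex 15.000 10.000 0.000
      vertex 15.000 10.000 24.000
    endloop
  endfacet
  facet normal 1.0000 0.0000 0.0000
    outer loop
      vertex 15.000 0.000 0.000
      vertex 15.000 10.000 24.000
      vertex 15.000 0.000 24.000
    endloop
  endfacet
endsolid part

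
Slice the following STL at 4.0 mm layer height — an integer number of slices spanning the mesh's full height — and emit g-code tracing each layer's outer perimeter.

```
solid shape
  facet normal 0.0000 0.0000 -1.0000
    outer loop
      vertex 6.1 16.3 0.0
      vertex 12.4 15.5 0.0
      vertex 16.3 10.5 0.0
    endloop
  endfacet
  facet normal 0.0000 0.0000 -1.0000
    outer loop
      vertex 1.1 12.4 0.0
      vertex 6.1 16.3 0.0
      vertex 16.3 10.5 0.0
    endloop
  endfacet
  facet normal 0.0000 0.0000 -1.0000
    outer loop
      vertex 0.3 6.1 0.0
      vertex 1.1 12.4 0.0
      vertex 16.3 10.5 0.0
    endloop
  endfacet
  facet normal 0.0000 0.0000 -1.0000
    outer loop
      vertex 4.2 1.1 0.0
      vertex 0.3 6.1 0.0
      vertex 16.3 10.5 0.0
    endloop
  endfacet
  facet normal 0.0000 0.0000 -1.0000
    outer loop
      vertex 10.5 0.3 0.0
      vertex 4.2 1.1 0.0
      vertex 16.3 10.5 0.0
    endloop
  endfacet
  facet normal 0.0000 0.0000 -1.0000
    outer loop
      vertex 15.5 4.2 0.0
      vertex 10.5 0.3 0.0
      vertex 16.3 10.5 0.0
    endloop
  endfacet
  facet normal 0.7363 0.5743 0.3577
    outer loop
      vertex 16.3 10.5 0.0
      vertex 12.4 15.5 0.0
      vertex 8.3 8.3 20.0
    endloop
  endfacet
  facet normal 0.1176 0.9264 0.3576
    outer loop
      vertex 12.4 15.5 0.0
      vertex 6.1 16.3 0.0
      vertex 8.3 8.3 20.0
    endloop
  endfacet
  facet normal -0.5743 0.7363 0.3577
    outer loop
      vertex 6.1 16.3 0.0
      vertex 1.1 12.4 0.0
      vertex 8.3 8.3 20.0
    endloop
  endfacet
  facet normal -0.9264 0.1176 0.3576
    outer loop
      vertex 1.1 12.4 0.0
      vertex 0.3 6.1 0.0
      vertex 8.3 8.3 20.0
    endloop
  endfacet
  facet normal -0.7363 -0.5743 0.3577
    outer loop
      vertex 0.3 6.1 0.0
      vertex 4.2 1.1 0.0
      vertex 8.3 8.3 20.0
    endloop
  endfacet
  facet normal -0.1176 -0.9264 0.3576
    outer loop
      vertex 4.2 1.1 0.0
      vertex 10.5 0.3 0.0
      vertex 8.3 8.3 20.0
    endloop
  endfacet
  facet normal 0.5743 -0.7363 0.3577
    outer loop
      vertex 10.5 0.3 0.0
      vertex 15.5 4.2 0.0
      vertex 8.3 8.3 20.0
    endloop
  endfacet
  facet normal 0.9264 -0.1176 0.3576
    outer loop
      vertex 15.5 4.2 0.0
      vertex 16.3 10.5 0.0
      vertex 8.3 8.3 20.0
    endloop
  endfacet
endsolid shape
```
; perimeter-only toolpath
G21 ; units = mm
G90 ; absolute positioning
G28 ; home
; layer 1
G0 Z4.0
G0 X14.7 Y10.1
G1 X11.6 Y14.1
G1 X6.5 Y14.7
G1 X2.5 Y11.6
G1 X1.9 Y6.5
G1 X5.0 Y2.5
G1 X10.1 Y1.9
G1 X14.1 Y5.0
G1 X14.7 Y10.1
; layer 2
G0 Z8.0
G0 X13.1 Y9.6
G1 X10.8 Y12.6
G1 X7.0 Y13.1
G1 X4.0 Y10.8
G1 X3.5 Y7.0
G1 X5.8 Y4.0
G1 X9.6 Y3.5
G1 X12.6 Y5.8
G1 X13.1 Y9.6
; layer 3
G0 Z12.0
G0 X11.5 Y9.2
G1 X9.9 Y11.2
G1 X7.4 Y11.5
G1 X5.4 Y9.9
G1 X5.1 Y7.4
G1 X6.7 Y5.4
G1 X9.2 Y5.1
G1 X11.2 Y6.7
G1 X11.5 Y9.2
; layer 4
G0 Z16.0
G0 X9.9 Y8.7
G1 X9.1 Y9.7
G1 X7.9 Y9.9
G1 X6.9 Y9.1
G1 X6.7 Y7.9
G1 X7.5 Y6.9
G1 X8.7 Y6.7
G1 X9.7 Y7.5
G1 X9.9 Y8.7
M2 ; end

The solid is a regular 8-sided pyramid, base circumscribed radius ≈ 8.3 mm, apex at z ≈ 20 mm. Slicing at Δz = 4.0 mm — 5 equal slices spanning the solid's height, so layer i sits at z = i·h/5 — gives 4 non-empty perimeters. Each is a 8-segment closed polygon; G0 lifts to the layer z and rapids to the start vertex, then G1 traces the edges. The cross-section shrinks linearly with z (the slice at the apex is degenerate and omitted).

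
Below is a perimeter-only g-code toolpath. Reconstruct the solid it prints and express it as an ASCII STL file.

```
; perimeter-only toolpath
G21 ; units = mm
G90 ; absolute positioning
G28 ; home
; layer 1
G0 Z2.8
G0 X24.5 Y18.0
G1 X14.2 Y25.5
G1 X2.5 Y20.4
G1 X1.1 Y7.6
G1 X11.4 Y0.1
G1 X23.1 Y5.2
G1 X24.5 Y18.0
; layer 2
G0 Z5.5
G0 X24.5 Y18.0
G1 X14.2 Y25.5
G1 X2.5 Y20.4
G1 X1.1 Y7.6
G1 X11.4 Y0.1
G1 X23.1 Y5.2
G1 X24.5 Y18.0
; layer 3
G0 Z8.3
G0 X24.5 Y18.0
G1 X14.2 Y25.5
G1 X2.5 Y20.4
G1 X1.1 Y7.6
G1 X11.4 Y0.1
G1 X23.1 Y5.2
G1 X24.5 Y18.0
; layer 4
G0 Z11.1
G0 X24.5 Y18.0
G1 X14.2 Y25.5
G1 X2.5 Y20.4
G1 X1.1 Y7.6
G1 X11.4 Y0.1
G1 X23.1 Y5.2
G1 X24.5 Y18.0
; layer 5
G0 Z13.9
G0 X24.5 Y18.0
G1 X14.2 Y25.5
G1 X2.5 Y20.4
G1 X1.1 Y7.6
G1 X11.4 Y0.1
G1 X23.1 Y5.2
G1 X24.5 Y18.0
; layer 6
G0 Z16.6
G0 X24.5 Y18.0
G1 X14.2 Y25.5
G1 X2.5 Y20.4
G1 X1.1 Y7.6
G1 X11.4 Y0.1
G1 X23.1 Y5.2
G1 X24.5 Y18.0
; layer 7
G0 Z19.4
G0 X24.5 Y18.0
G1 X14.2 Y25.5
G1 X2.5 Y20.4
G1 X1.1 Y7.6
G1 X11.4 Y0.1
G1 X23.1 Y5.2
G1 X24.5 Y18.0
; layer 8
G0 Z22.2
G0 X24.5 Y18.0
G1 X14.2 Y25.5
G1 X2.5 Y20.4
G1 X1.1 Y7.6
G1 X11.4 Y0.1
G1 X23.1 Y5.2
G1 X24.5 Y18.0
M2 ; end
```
solid part
  facet normal 0.0000 0.0000 -1.0000
    outer loop
      vertex 2.5 20.4 0.0
      vertex 14.2 25.5 0.0
      vertex 24.5 18.0 0.0
    endloop
  endfacet
  facet normal 0.0000 0.0000 -1.0000
    outer loop
      vertex 1.1 7.6 0.0
      vertex 2.5 20.4 0.0
      vertex 24.5 18.0 0.0
    endloop
  endfacet
  facet normal 0.0000 0.0000 -1.0000
    outer loop
      vertex 11.4 0.1 0.0
      vertex 1.1 7.6 0.0
      vertex 24.5 18.0 0.0
    endloop
  endfacet
  facet normal 0.0000 0.0000 -1.0000
    outer loop
      vertex 23.1 5.2 0.0
      vertex 11.4 0.1 0.0
      vertex 24.5 18.0 0.0
    endloop
  endfacet
  facet normal 0.0000 0.0000 1.0000
    outer loop
      vertex 24.5 18.0 22.2
      vertex 14.2 25.5 22.2
      vertex 2.5 20.4 22.2
    endloop
  endfacet
  facet normal 0.0000 0.0000 1.0000
    outer loop
      vertex 24.5 18.0 22.2
      vertex 2.5 20.4 22.2
      vertex 1.1 7.6 22.2
    endloop
  endfacet
  facet normal 0.0000 0.0000 1.0000
    outer loop
      vertex 24.5 18.0 22.2
      vertex 1.1 7.6 22.2
      vertex 11.4 0.1 22.2
    endloop
  endfacet
  facet normal 0.0000 0.0000 1.0000
    outer loop
      vertex 24.5 18.0 22.2
      vertex 11.4 0.1 22.2
      vertex 23.1 5.2 22.2
    endloop
  endfacet
  facet normal 0.5886 0.8084 0.0000
    outer loop
      vertex 24.5 18.0 0.0
      vertex 14.2 25.5 0.0
      vertex 14.2 25.5 22.2
    endloop
  endfacet
  facet normal 0.5886 0.8084 0.0000
    outer loop
      vertex 24.5 18.0 0.0
      vertex 14.2 25.5 22.2
      vertex 24.5 18.0 22.2
    endloop
  endfacet
  facet normal -0.3996 0.9167 0.0000
    outer loop
      vertex 14.2 25.5 0.0
      vertex 2.5 20.4 0.0
      vertex 2.5 20.4 22.2
    endloop
  endfacet
  facet normal -0.3996 0.9167 0.0000
    outer loop
      vertex 14.2 25.5 0.0
      vertex 2.5 20.4 22.2
      vertex 14.2 25.5 22.2
    endloop
  endfacet
  facet normal -0.9941 0.1087 0.0000
    outer loop
      vertex 2.5 20.4 0.0
      vertex 1.1 7.6 0.0
      vertex 1.1 7.6 22.2
    endloop
  endfacet
  facet normal -0.9941 0.1087 0.0000
    outer loop
      vertex 2.5 20.4 0.0
      vertex 1.1 7.6 22.2
      vertex 2.5 20.4 22.2
    endloop
  endfacet
  facet normal -0.5886 -0.8084 0.0000
    outer loop
      vertex 1.1 7.6 0.0
      vertex 11.4 0.1 0.0
      vertex 11.4 0.1 22.2
    endloop
  endfacet
  facet normal -0.5886 -0.8084 0.0000
    outer loop
      vertex 1.1 7.6 0.0
      vertex 11.4 0.1 22.2
      vertex 1.1 7.6 22.2
    endloop
  endfacet
  facet normal 0.3996 -0.9167 0.0000
    outer loop
      vertex 11.4 0.1 0.0
      vertex 23.1 5.2 0.0
      vertex 23.1 5.2 22.2
    endloop
  endfacet
  facet normal 0.3996 -0.9167 0.0000
    outer loop
      vertex 11.4 0.1 0.0
      vertex 23.1 5.2 22.2
      vertex 11.4 0.1 22.2
    endloop
  endfacet
  facet normal 0.9941 -0.1087 0.0000
    outer loop
      vertex 23.1 5.2 0.0
      vertex 24.5 18.0 0.0
      vertex 24.5 18.0 22.2
    endloop
  endfacet
  facet normal 0.9941 -0.1087 0.0000
    outer loop
      vertex 23.1 5.2 0.0
      vertex 24.5 18.0 22.2
      vertex 23.1 5.2 22.2
    endloop
  endfacet
endsolid part

The G0 Z moves step by Δz≈2.8 mm. Every layer's G1 loop is the same polygon, so the solid is a straight extrusion of it from z=0 to z≈22.2. Closing with flat bottom and top caps and triangulating gives 20 facets — a regular 6-sided prism (a cylinder approximated with 6 flat sides), circumscribed radius ≈ 12.8 mm, height ≈ 22.2 mm.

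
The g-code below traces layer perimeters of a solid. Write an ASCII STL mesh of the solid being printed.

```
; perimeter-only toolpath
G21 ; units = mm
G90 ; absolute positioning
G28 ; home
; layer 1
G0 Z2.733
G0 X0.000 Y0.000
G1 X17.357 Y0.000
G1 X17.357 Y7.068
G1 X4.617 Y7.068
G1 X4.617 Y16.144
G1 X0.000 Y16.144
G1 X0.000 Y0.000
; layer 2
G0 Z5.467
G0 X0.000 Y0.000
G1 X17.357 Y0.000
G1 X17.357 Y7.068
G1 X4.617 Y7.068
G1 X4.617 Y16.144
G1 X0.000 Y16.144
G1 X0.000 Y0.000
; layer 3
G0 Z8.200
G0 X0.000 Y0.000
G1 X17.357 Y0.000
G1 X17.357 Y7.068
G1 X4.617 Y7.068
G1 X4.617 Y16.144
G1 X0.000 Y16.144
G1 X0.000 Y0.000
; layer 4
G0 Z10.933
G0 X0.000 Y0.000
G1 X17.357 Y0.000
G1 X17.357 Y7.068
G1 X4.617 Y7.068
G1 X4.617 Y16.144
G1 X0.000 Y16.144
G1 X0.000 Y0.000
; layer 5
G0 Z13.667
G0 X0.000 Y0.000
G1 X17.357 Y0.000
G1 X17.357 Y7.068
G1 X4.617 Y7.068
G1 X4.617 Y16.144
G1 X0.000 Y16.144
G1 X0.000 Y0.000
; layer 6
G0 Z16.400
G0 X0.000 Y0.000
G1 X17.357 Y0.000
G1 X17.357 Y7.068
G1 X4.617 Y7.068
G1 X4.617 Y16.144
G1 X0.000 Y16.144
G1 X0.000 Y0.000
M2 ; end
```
solid part
  facet normal 0.0000 0.0000 -1.0000
    outer loop
      vertex 17.357 7.068 0.000
      vertex 17.357 0.000 0.000
      vertex 0.000 0.000 0.000
    endloop
  endfacet
  facet normal 0.0000 0.0000 -1.0000
    outer loop
      vertex 4.617 7.068 0.000
      vertex 17.357 7.068 0.000
      vertex 0.000 0.000 0.000
    endloop
  endfacet
  facet normal 0.0000 0.0000 -1.0000
    outer loop
      vertex 4.617 16.144 0.000
      vertex 4.617 7.068 0.000
      vertex 0.000 0.000 0.000
    endloop
  endfacet
  facet normal 0.0000 0.0000 -1.0000
    outer loop
      vertex 0.000 16.144 0.000
      vertex 4.617 16.144 0.000
      vertex 0.000 0.000 0.000
    endloop
  endfacet
  facet normal 0.0000 0.0000 1.0000
    outer loop
      vertex 0.000 0.000 16.400
      vertex 17.357 0.000 16.400
      vertex 17.357 7.068 16.400
    endloop
  endfacet
  facet normal 0.0000 0.0000 1.0000
    outer loop
      vertex 0.000 0.000 16.400
      vertex 17.357 7.068 16.400
      vertex 4.617 7.068 16.400
    endloop
  endfacet
  facet normal 0.0000 0.0000 1.0000
    outer loop
      vertex 0.000 0.000 16.400
      vertex 4.617 7.068 16.400
      vertex 4.617 16.144 16.400
    endloop
  endfacet
  facet normal 0.0000 0.0000 1.0000
    outer loop
      vertex 0.000 0.000 16.400
      vertex 4.617 16.144 16.400
      vertex 0.000 16.144 16.400
    endloop
  endfacet
  facet normal 0.0000 -1.0000 0.0000
    outer loop
      vertex 0.000 0.000 0.000
      vertex 17.357 0.000 0.000
      vertex 17.357 0.000 16.400
    endloop
  endfacet
  facet normal 0.0000 -1.0000 0.0000
    outer loop
      vertex 0.000 0.000 0.000
      vertex 17.357 0.000 16.400
      vertex 0.000 0.000 16.400
    endloop
  endfacet
  facet normal 1.0000 0.0000 0.0000
    outer loop
      vertex 17.357 0.000 0.000
      vertex 17.357 7.068 0.000
      vertex 17.357 7.068 16.400
    endloop
  endfacet
  facet normal 1.0000 0.0000 0.0000
    outer loop
      vertex 17.357 0.000 0.000
      vertex 17.357 7.068 16.400
      vertex 17.357 0.000 16.400
    endloop
  endfacet
  facet normal 0.0000 1.0000 0.0000
    outer loop
      vertex 17.357 7.068 0.000
      vertex 4.617 7.068 0.000
      vertex 4.617 7.068 16.400
    endloop
  endfacet
  facet normal 0.0000 1.0000 0.0000
    outer loop
      vertex 17.357 7.068 0.000
      vertex 4.617 7.068 16.400
      vertex 17.357 7.068 16.400
    endloop
  endfacet
  facet normal 1.0000 0.0000 0.0000
    outer loop
      vertex 4.617 7.068 0.000
      vertex 4.617 16.144 0.000
      vertex 4.617 16.144 16.400
    endloop
  endfacet
  facet normal 1.0000 0.0000 0.0000
    outer loop
      vertex 4.617 7.068 0.000
      vertex 4.617 16.144 16.400
      vertex 4.617 7.068 16.400
    endloop
  endfacet
  facet normal 0.0000 1.0000 0.0000
    outer loop
      vertex 4.617 16.144 0.000
      vertex 0.000 16.144 0.000
      vertex 0.000 16.144 16.400
    endloop
  endfacet
  facet normal 0.0000 1.0000 0.0000
    outer loop
      vertex 4.617 16.144 0.000
      vertex 0.000 16.144 16.400
      vertex 4.617 16.144 16.400
    endloop
  endfacet
  facet normal -1.0000 0.0000 0.0000
    outer loop
      vertex 0.000 16.144 0.000
      vertex 0.000 0.000 0.000
      vertex 0.000 0.000 16.400
    endloop
  endfacet
  facet normal -1.0000 0.0000 0.0000
    outer loop
      vertex 0.000 16.144 0.000
      vertex 0.000 0.000 16.400
      vertex 0.000 16.144 16.400
    endloop
  endfacet
endsolid part

The G0 Z moves step by Δz≈2.733 mm. Every layer's G1 loop is the same polygon, so the solid is a straight extrusion of it from z=0 to z≈16.4. Closing with flat bottom and top caps and triangulating gives 20 facets — an L-shaped prism: outer 17.4 × 16.1 mm, arm thicknesses ≈ 7.07 mm (horizontal) and 4.62 mm (vertical), extruded 16.4 mm in z.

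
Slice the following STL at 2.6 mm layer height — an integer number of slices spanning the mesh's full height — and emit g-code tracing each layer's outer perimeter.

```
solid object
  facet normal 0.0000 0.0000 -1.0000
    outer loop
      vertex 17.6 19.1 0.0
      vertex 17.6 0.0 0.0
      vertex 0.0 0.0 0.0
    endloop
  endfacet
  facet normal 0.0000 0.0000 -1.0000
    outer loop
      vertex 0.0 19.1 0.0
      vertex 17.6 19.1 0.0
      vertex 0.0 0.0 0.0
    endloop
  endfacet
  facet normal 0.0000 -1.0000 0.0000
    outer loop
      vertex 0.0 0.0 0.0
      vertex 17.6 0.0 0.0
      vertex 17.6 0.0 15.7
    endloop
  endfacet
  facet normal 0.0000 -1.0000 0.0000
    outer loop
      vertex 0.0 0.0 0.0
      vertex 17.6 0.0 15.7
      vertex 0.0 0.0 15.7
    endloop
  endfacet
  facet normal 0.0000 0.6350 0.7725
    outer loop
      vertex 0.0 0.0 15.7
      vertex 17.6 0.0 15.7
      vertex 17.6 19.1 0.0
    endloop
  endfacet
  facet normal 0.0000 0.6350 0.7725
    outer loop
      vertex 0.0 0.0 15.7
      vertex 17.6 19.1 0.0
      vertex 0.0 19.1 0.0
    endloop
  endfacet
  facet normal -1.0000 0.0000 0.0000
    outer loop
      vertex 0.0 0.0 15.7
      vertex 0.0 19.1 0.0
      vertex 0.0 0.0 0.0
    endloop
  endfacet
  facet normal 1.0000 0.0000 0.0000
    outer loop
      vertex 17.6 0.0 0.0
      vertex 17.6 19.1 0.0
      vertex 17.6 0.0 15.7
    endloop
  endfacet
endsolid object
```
; perimeter-only toolpath
G21 ; units = mm
G90 ; absolute positioning
G28 ; home
; layer 1
G0 Z2.6
G0 X0.0 Y0.0
G1 X17.6 Y0.0
G1 X17.6 Y15.9
G1 X0.0 Y15.9
G1 X0.0 Y0.0
; layer 2
G0 Z5.2
G0 X0.0 Y0.0
G1 X17.6 Y0.0
G1 X17.6 Y12.7
G1 X0.0 Y12.7
G1 X0.0 Y0.0
; layer 3
G0 Z7.8
G0 X0.0 Y0.0
G1 X17.6 Y0.0
G1 X17.6 Y9.6
G1 X0.0 Y9.6
G1 X0.0 Y0.0
; layer 4
G0 Z10.5
G0 X0.0 Y0.0
G1 X17.6 Y0.0
G1 X17.6 Y6.4
G1 X0.0 Y6.4
G1 X0.0 Y0.0
; layer 5
G0 Z13.1
G0 X0.0 Y0.0
G1 X17.6 Y0.0
G1 X17.6 Y3.2
G1 X0.0 Y3.2
G1 X0.0 Y0.0
M2 ; end

The solid is a wedge (ramp): 17.6 × 19.1 mm base, rising to 15.7 mm along the y=0 edge and sloping linearly to z=0 at y=19.1. Slicing at Δz = 2.6 mm — 6 equal slices spanning the solid's height, so layer i sits at z = i·h/6 — gives 5 non-empty perimeters. Each is a 4-segment closed polygon; G0 lifts to the layer z and rapids to the start vertex, then G1 traces the edges. The cross-section shrinks linearly with z (the slice at the apex is degenerate and omitted).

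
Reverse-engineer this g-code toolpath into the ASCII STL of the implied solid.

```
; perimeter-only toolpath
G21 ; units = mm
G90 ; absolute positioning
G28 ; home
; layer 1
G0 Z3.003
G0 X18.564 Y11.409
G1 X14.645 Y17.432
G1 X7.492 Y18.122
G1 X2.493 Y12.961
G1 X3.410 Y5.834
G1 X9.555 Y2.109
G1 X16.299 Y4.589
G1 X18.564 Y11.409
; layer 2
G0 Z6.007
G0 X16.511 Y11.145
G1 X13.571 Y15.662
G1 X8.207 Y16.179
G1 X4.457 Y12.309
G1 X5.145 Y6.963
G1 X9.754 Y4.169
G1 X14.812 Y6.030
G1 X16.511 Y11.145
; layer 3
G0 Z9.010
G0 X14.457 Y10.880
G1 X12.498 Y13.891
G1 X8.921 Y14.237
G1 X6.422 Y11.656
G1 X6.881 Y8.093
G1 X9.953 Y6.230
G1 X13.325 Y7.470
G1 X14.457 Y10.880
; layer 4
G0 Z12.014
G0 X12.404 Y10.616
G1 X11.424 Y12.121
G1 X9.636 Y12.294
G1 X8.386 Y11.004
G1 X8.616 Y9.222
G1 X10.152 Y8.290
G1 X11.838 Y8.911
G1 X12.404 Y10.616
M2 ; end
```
solid part
  facet normal 0.0000 0.0000 -1.0000
    outer loop
      vertex 6.777 20.065 0.000
      vertex 15.718 19.202 0.000
      vertex 20.617 11.674 0.000
    endloop
  endfacet
  facet normal 0.0000 0.0000 -1.0000
    outer loop
      vertex 0.528 13.614 0.000
      vertex 6.777 20.065 0.000
      vertex 20.617 11.674 0.000
    endloop
  endfacet
  facet normal 0.0000 0.0000 -1.0000
    outer loop
      vertex 1.675 4.705 0.000
      vertex 0.528 13.614 0.000
      vertex 20.617 11.674 0.000
    endloop
  endfacet
  facet normal 0.0000 0.0000 -1.0000
    outer loop
      vertex 9.356 0.048 0.000
      vertex 1.675 4.705 0.000
      vertex 20.617 11.674 0.000
    endloop
  endfacet
  facet normal 0.0000 0.0000 -1.0000
    outer loop
      vertex 17.786 3.149 0.000
      vertex 9.356 0.048 0.000
      vertex 20.617 11.674 0.000
    endloop
  endfacet
  facet normal 0.7120 0.4634 0.5276
    outer loop
      vertex 20.617 11.674 0.000
      vertex 15.718 19.202 0.000
      vertex 10.351 10.351 15.017
    endloop
  endfacet
  facet normal 0.0816 0.8456 0.5276
    outer loop
      vertex 15.718 19.202 0.000
      vertex 6.777 20.065 0.000
      vertex 10.351 10.351 15.017
    endloop
  endfacet
  facet normal -0.6102 0.5911 0.5276
    outer loop
      vertex 6.777 20.065 0.000
      vertex 0.528 13.614 0.000
      vertex 10.351 10.351 15.017
    endloop
  endfacet
  facet normal -0.8426 -0.1085 0.5276
    outer loop
      vertex 0.528 13.614 0.000
      vertex 1.675 4.705 0.000
      vertex 10.351 10.351 15.017
    endloop
  endfacet
  facet normal -0.4404 -0.7264 0.5276
    outer loop
      vertex 1.675 4.705 0.000
      vertex 9.356 0.048 0.000
      vertex 10.351 10.351 15.017
    endloop
  endfacet
  facet normal 0.2933 -0.7973 0.5276
    outer loop
      vertex 9.356 0.048 0.000
      vertex 17.786 3.149 0.000
      vertex 10.351 10.351 15.017
    endloop
  endfacet
  facet normal 0.8062 -0.2677 0.5276
    outer loop
      vertex 17.786 3.149 0.000
      vertex 20.617 11.674 0.000
      vertex 10.351 10.351 15.017
    endloop
  endfacet
endsolid part

The G0 Z moves step by Δz≈3.003 mm. The G1 loops shrink linearly with z, so the solid tapers from its base footprint up to z≈15. Closing with a flat bottom cap and the tapered top and triangulating gives 12 facets — a regular 7-sided pyramid, base circumscribed radius ≈ 10.4 mm, apex at z ≈ 15 mm.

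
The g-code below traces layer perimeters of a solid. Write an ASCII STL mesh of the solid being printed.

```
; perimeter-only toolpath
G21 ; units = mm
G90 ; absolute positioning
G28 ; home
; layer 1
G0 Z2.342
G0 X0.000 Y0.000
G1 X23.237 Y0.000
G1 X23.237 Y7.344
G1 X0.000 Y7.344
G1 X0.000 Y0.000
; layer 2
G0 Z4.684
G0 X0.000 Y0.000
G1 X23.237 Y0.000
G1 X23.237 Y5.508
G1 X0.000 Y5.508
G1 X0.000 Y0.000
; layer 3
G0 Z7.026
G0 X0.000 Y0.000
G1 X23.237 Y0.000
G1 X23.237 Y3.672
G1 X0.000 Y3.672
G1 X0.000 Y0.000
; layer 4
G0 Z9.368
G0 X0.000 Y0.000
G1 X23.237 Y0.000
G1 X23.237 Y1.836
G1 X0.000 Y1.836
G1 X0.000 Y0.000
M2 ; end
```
solid part
  facet normal 0.0000 0.0000 -1.0000
    outer loop
      vertex 23.237 9.180 0.000
      vertex 23.237 0.000 0.000
      vertex 0.000 0.000 0.000
    endloop
  endfacet
  facet normal 0.0000 0.0000 -1.0000
    outer loop
      vertex 0.000 9.180 0.000
      vertex 23.237 9.180 0.000
      vertex 0.000 0.000 0.000
    endloop
  endfacet
  facet normal 0.0000 -1.0000 0.0000
    outer loop
      vertex 0.000 0.000 0.000
      vertex 23.237 0.000 0.000
      vertex 23.237 0.000 11.710
    endloop
  endfacet
  facet normal 0.0000 -1.0000 0.0000
    outer loop
      vertex 0.000 0.000 0.000
      vertex 23.237 0.000 11.710
      vertex 0.000 0.000 11.710
    endloop
  endfacet
  facet normal 0.0000 0.7870 0.6170
    outer loop
      vertex 0.000 0.000 11.710
      vertex 23.237 0.000 11.710
      vertex 23.237 9.180 0.000
    endloop
  endfacet
  facet normal 0.0000 0.7870 0.6170
    outer loop
      vertex 0.000 0.000 11.710
      vertex 23.237 9.180 0.000
      vertex 0.000 9.180 0.000
    endloop
  endfacet
  facet normal -1.0000 0.0000 0.0000
    outer loop
      vertex 0.000 0.000 11.710
      vertex 0.000 9.180 0.000
      vertex 0.000 0.000 0.000
    endloop
  endfacet
  facet normal 1.0000 0.0000 0.0000
    outer loop
      vertex 23.237 0.000 0.000
      vertex 23.237 9.180 0.000
      vertex 23.237 0.000 11.710
    endloop
  endfacet
endsolid part

The G0 Z moves step by Δz≈2.342 mm. The G1 loops shrink linearly with z, so the solid tapers from its base footprint up to z≈11.7. Closing with a flat bottom cap and the tapered top and triangulating gives 8 facets — a wedge (ramp): 23.2 × 9.18 mm base, rising to 11.7 mm along the y=0 edge and sloping linearly to z=0 at y=9.18.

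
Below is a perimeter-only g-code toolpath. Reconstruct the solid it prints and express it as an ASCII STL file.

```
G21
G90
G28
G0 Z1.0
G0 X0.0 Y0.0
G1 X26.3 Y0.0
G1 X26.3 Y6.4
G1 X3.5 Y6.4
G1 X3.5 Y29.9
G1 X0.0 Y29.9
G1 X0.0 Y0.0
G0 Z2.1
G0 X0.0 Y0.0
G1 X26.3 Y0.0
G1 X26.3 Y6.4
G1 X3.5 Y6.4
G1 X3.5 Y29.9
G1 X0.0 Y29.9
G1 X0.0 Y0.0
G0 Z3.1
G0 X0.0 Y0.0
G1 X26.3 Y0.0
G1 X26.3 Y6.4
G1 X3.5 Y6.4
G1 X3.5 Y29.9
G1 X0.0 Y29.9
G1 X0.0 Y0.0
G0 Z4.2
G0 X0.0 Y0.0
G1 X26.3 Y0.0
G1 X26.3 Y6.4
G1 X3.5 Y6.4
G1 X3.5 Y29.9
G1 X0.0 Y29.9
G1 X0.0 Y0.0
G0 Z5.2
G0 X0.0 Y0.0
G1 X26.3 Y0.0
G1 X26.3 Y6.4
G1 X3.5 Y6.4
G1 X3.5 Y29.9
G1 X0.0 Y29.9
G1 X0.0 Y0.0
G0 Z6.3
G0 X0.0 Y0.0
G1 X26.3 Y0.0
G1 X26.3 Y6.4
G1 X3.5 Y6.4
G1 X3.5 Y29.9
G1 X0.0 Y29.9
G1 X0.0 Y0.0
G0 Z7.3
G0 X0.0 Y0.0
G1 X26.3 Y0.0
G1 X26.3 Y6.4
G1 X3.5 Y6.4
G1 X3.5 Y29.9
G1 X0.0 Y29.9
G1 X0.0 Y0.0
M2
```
solid part
  facet normal 0.0000 0.0000 -1.0000
    outer loop
      vertex 26.3 6.4 0.0
      vertex 26.3 0.0 0.0
      vertex 0.0 0.0 0.0
    endloop
  endfacet
  facet normal 0.0000 0.0000 -1.0000
    outer loop
      vertex 3.5 6.4 0.0
      vertex 26.3 6.4 0.0
      vertex 0.0 0.0 0.0
    endloop
  endfacet
  facet normal 0.0000 0.0000 -1.0000
    outer loop
      vertex 3.5 29.9 0.0
      vertex 3.5 6.4 0.0
      vertex 0.0 0.0 0.0
    endloop
  endfacet
  facet normal 0.0000 0.0000 -1.0000
    outer loop
      vertex 0.0 29.9 0.0
      vertex 3.5 29.9 0.0
      vertex 0.0 0.0 0.0
    endloop
  endfacet
  facet normal 0.0000 0.0000 1.0000
    outer loop
      vertex 0.0 0.0 7.3
      vertex 26.3 0.0 7.3
      vertex 26.3 6.4 7.3
    endloop
  endfacet
  facet normal 0.0000 0.0000 1.0000
    outer loop
      vertex 0.0 0.0 7.3
      vertex 26.3 6.4 7.3
      vertex 3.5 6.4 7.3
    endloop
  endfacet
  facet normal 0.0000 0.0000 1.0000
    outer loop
      vertex 0.0 0.0 7.3
      vertex 3.5 6.4 7.3
      vertex 3.5 29.9 7.3
    endloop
  endfacet
  facet normal 0.0000 0.0000 1.0000
    outer loop
      vertex 0.0 0.0 7.3
      vertex 3.5 29.9 7.3
      vertex 0.0 29.9 7.3
    endloop
  endfacet
  facet normal 0.0000 -1.0000 0.0000
    outer loop
      vertex 0.0 0.0 0.0
      vertex 26.3 0.0 0.0
      vertex 26.3 0.0 7.3
    endloop
  endfacet
  facet normal 0.0000 -1.0000 0.0000
    outer loop
      vertex 0.0 0.0 0.0
      vertex 26.3 0.0 7.3
      vertex 0.0 0.0 7.3
    endloop
  endfacet
  facet normal 1.0000 0.0000 0.0000
    outer loop
      vertex 26.3 0.0 0.0
      vertex 26.3 6.4 0.0
      vertex 26.3 6.4 7.3
    endloop
  endfacet
  facet normal 1.0000 0.0000 0.0000
    outer loop
      vertex 26.3 0.0 0.0
      vertex 26.3 6.4 7.3
      vertex 26.3 0.0 7.3
    endloop
  endfacet
  facet normal 0.0000 1.0000 0.0000
    outer loop
      vertex 26.3 6.4 0.0
      vertex 3.5 6.4 0.0
      vertex 3.5 6.4 7.3
    endloop
  endfacet
  facet normal 0.0000 1.0000 0.0000
    outer loop
      vertex 26.3 6.4 0.0
      vertex 3.5 6.4 7.3
      vertex 26.3 6.4 7.3
    endloop
  endfacet
  facet normal 1.0000 0.0000 0.0000
    outer loop
      vertex 3.5 6.4 0.0
      vertex 3.5 29.9 0.0
      vertex 3.5 29.9 7.3
    endloop
  endfacet
  facet normal 1.0000 0.0000 0.0000
    outer loop
      vertex 3.5 6.4 0.0
      vertex 3.5 29.9 7.3
      vertex 3.5 6.4 7.3
    endloop
  endfacet
  facet normal 0.0000 1.0000 0.0000
    outer loop
      vertex 3.5 29.9 0.0
      vertex 0.0 29.9 0.0
      vertex 0.0 29.9 7.3
    endloop
  endfacet
  facet normal 0.0000 1.0000 0.0000
    outer loop
      vertex 3.5 29.9 0.0
      vertex 0.0 29.9 7.3
      vertex 3.5 29.9 7.3
    endloop
  endfacet
  facet normal -1.0000 0.0000 0.0000
    outer loop
      vertex 0.0 29.9 0.0
      vertex 0.0 0.0 0.0
      vertex 0.0 0.0 7.3
    endloop
  endfacet
  facet normal -1.0000 0.0000 0.0000
    outer loop
      vertex 0.0 29.9 0.0
      vertex 0.0 0.0 7.3
      vertex 0.0 29.9 7.3
    endloop
  endfacet
endsolid part

The G0 Z moves step by Δz≈1.0 mm. Every layer's G1 loop is the same polygon, so the solid is a straight extrusion of it from z=0 to z≈7.3. Closing with flat bottom and top caps and triangulating gives 20 facets — an L-shaped prism: outer 26.3 × 29.9 mm, arm thicknesses ≈ 6.4 mm (horizontal) and 3.5 mm (vertical), extruded 7.3 mm in z.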